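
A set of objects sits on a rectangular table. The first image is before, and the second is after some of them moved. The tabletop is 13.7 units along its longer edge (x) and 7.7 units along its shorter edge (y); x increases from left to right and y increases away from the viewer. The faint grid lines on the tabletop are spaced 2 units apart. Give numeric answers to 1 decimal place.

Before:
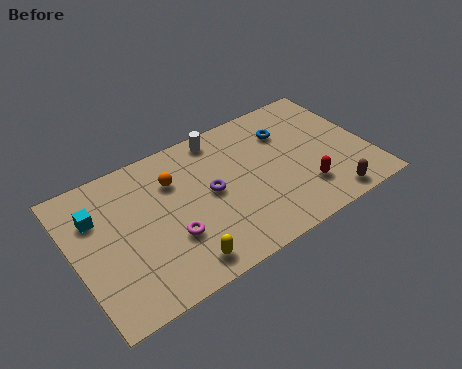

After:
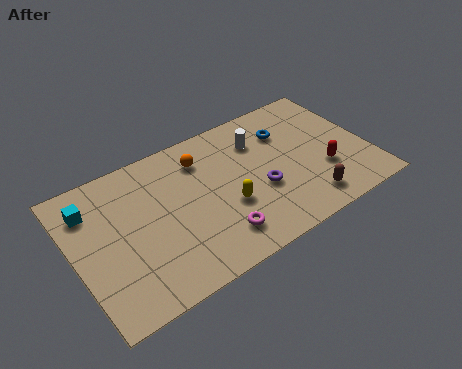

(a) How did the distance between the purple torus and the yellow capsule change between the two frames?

-1.9

They were about 3.5 units apart before and 1.6 after — 1.9 units closer together.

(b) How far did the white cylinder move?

2.0

The white cylinder moved from about (7.2, 6.8) to (8.9, 5.7), a distance of √(1.7² + 1.1²) ≈ 2.0.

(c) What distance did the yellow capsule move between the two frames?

3.1

The yellow capsule moved from about (4.4, 1.1) to (6.9, 2.9), a distance of √(2.5² + 1.8²) ≈ 3.1.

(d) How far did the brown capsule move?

1.1

The brown capsule was near (11.4, 0.9) before and (10.4, 1.3) after, so it travelled √(1.0² + 0.4²) ≈ 1.1 units.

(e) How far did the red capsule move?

1.3

From (10.4, 2.0) to (11.5, 2.6), the red capsule covered √(1.1² + 0.6²) ≈ 1.3 units.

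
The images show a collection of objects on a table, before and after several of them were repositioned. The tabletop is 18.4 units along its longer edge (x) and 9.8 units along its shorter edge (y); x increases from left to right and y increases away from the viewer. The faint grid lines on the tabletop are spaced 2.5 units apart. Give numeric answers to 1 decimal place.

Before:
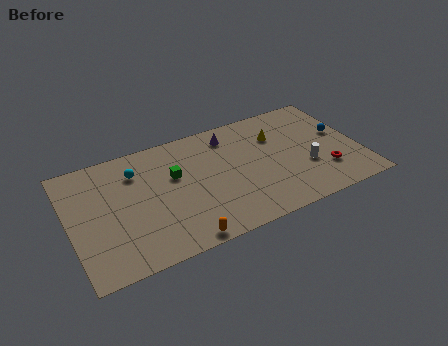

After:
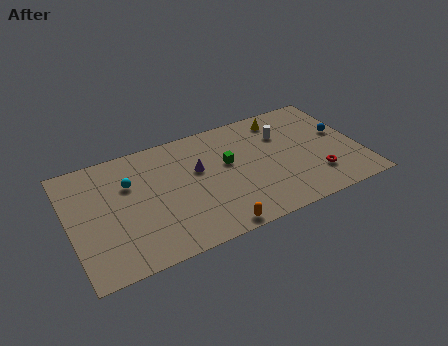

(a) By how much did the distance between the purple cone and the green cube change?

-2.4

The distance was about 4.3 in the first image and 1.9 in the second, so they moved 2.4 units closer together.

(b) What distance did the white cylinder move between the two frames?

3.6

The white cylinder was near (14.9, 3.5) before and (13.8, 6.9) after, so it travelled √(1.1² + 3.4²) ≈ 3.6 units.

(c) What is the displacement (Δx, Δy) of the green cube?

(3.4, -0.3)

From the two frames, the green cube sits at roughly (6.7, 6.1) before and (10.1, 5.8) after.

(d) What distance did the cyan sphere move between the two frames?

0.9

The cyan sphere was near (4.4, 7.4) before and (3.9, 6.6) after, so it travelled √(0.5² + 0.8²) ≈ 0.9 units.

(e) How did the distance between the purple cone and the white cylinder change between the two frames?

-0.7

Before: roughly 6.4 units apart; after: 5.7. That's 0.7 units closer together.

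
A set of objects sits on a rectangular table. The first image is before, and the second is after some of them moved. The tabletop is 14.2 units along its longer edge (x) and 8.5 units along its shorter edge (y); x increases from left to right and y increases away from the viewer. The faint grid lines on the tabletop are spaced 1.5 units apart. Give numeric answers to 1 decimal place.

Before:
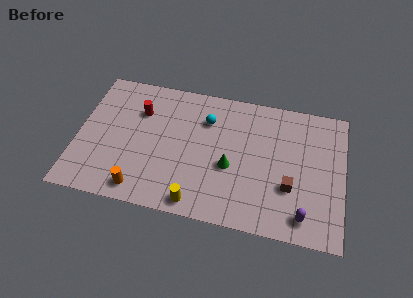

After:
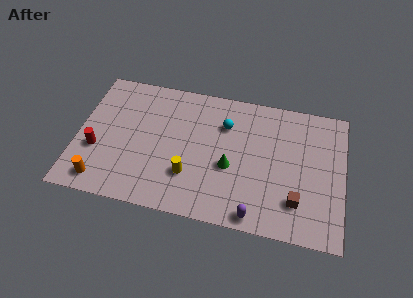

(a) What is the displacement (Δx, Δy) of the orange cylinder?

(-2.1, 0.1)

The orange cylinder was at about (3.6, 1.1) and moved to about (1.5, 1.2).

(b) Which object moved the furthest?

the red cylinder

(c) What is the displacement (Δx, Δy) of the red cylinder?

(-2.1, -2.9)

The red cylinder started near (3.2, 6.0) and ended near (1.1, 3.1).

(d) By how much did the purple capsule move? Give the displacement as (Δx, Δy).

(-2.5, -0.5)

The purple capsule started near (12.2, 1.3) and ended near (9.7, 0.8).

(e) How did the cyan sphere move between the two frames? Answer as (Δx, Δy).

(1.0, -0.1)

From the two frames, the cyan sphere sits at roughly (6.8, 6.2) before and (7.8, 6.1) after.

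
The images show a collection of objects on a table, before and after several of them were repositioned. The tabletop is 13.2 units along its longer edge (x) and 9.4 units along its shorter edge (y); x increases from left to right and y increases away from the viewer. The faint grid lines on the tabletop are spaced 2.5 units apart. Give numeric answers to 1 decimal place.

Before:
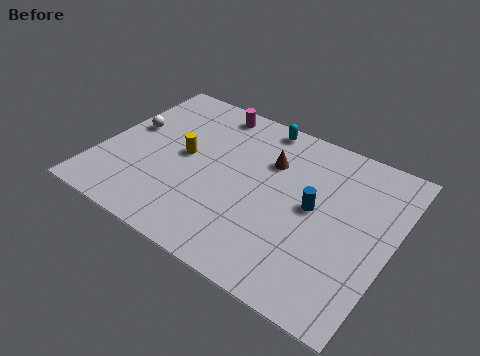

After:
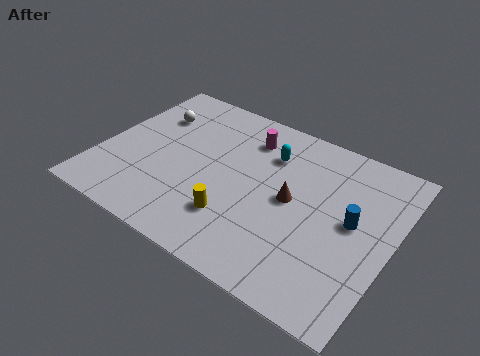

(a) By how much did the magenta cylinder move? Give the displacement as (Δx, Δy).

(1.9, -0.9)

The magenta cylinder started near (4.3, 8.3) and ended near (6.2, 7.4).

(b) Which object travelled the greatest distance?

the yellow cylinder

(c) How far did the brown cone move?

2.1

The brown cone moved from about (7.4, 6.5) to (8.7, 4.8), a distance of √(1.3² + 1.7²) ≈ 2.1.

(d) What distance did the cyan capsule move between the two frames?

1.7

The cyan capsule moved from about (6.6, 8.5) to (7.3, 6.9), a distance of √(0.7² + 1.6²) ≈ 1.7.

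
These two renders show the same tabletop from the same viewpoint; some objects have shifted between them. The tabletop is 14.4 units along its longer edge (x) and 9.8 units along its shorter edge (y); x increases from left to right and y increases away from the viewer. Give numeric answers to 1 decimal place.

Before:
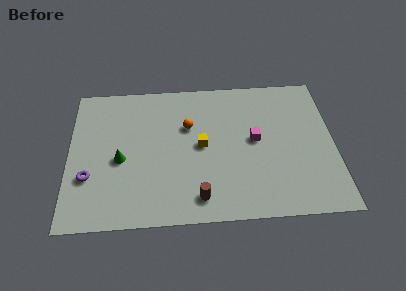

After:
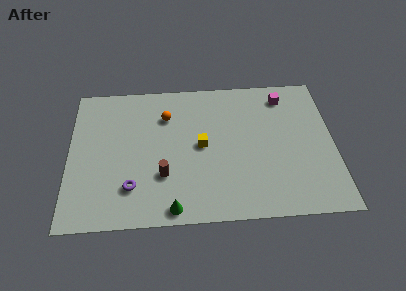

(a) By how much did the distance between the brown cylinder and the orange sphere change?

-0.8

The distance was about 4.9 in the first image and 4.1 in the second, so they moved 0.8 units closer together.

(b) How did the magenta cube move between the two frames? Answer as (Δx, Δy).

(1.7, 3.0)

The magenta cube was at about (10.1, 5.2) and moved to about (11.8, 8.2).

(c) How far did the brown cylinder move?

2.5

From (7.0, 1.5) to (5.1, 3.1), the brown cylinder covered √(1.9² + 1.6²) ≈ 2.5 units.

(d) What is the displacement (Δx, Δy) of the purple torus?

(2.3, -0.8)

The purple torus was at about (1.1, 3.2) and moved to about (3.4, 2.4).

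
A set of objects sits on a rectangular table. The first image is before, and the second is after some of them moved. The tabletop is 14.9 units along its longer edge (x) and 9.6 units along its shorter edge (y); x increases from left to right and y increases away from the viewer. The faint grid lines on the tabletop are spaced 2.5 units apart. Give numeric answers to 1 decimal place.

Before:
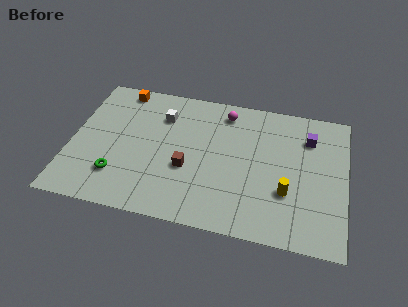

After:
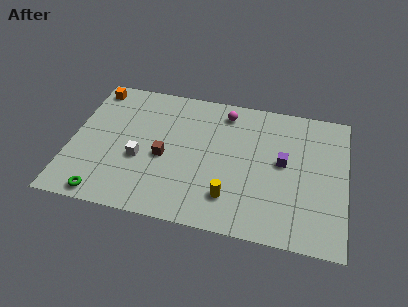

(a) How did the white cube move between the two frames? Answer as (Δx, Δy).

(-1.0, -3.3)

From the two frames, the white cube sits at roughly (4.8, 7.1) before and (3.8, 3.8) after.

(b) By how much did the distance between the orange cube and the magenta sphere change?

+1.5

Before: roughly 5.8 units apart; after: 7.3. That's 1.5 units further apart.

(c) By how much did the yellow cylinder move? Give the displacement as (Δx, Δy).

(-3.0, -1.0)

From the two frames, the yellow cylinder sits at roughly (11.8, 3.2) before and (8.8, 2.2) after.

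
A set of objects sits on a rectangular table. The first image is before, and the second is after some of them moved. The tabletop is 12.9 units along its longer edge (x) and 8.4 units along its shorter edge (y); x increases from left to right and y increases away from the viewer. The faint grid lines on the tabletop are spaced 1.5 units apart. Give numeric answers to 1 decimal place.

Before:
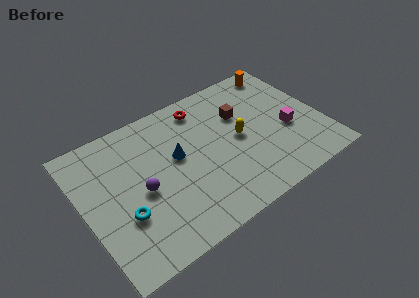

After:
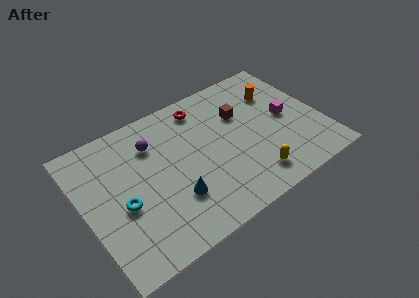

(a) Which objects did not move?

the brown cube and the red torus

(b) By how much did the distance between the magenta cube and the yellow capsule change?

+1.0

They were about 2.7 units apart before and 3.7 after — 1.0 units further apart.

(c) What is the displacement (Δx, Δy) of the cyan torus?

(0.0, 0.6)

The cyan torus was at about (1.9, 2.9) and moved to about (1.9, 3.5).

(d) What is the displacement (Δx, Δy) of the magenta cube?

(0.1, 0.8)

The magenta cube started near (11.0, 3.4) and ended near (11.1, 4.2).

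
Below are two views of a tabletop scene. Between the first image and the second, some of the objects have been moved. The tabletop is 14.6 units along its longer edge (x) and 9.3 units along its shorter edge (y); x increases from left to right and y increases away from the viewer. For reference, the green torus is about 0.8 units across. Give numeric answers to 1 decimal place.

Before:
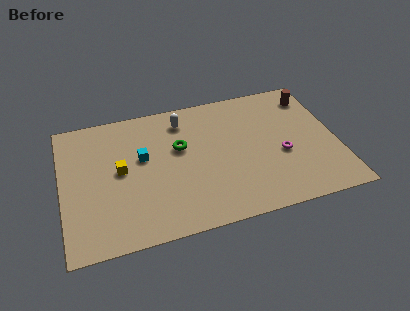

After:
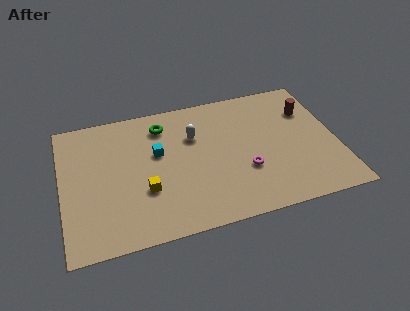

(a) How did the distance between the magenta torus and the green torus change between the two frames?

+0.3

Before: roughly 5.6 units apart; after: 5.9. That's 0.3 units further apart.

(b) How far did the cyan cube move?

0.8

The cyan cube moved from about (4.3, 5.5) to (5.1, 5.6), a distance of √(0.8² + 0.1²) ≈ 0.8.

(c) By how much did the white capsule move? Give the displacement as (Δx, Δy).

(0.5, -1.3)

From the two frames, the white capsule sits at roughly (6.6, 7.6) before and (7.1, 6.3) after.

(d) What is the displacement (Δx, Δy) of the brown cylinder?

(-0.3, -1.0)

From the two frames, the brown cylinder sits at roughly (13.6, 7.6) before and (13.3, 6.6) after.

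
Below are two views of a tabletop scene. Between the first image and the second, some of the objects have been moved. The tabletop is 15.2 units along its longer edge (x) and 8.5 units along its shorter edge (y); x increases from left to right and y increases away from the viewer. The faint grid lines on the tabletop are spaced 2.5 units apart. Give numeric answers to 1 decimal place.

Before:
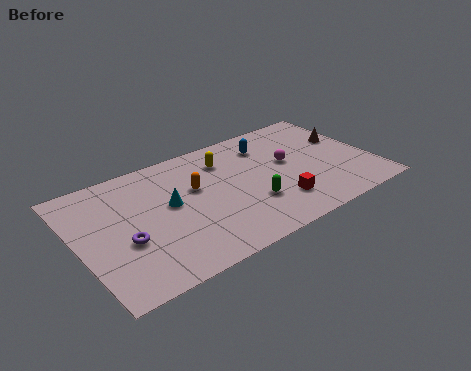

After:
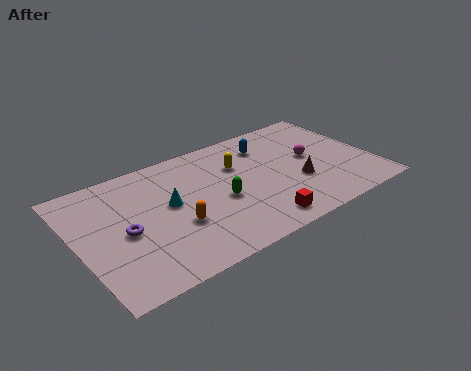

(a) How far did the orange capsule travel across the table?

2.5

From (6.1, 5.2) to (4.8, 3.1), the orange capsule covered √(1.3² + 2.1²) ≈ 2.5 units.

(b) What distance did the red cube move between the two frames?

1.5

From (9.9, 2.1) to (8.7, 1.2), the red cube covered √(1.2² + 0.9²) ≈ 1.5 units.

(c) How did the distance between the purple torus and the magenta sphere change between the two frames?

+1.0

Before: roughly 8.9 units apart; after: 9.9. That's 1.0 units further apart.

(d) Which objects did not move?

the cyan cone and the blue capsule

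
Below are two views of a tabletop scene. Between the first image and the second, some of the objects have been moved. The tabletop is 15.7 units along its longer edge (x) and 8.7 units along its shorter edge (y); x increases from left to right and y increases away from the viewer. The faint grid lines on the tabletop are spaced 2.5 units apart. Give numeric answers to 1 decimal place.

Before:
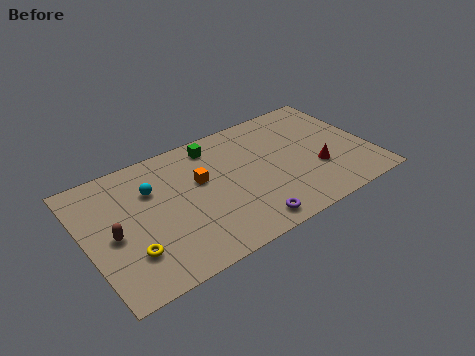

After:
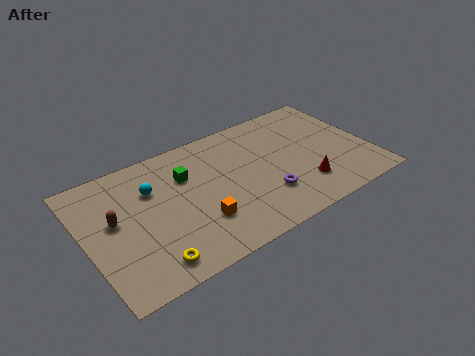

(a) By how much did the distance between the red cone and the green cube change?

+0.4

They were about 6.7 units apart before and 7.1 after — 0.4 units further apart.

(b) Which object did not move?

the cyan sphere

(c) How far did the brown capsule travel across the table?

0.9

From (1.4, 4.0) to (1.6, 4.9), the brown capsule covered √(0.2² + 0.9²) ≈ 0.9 units.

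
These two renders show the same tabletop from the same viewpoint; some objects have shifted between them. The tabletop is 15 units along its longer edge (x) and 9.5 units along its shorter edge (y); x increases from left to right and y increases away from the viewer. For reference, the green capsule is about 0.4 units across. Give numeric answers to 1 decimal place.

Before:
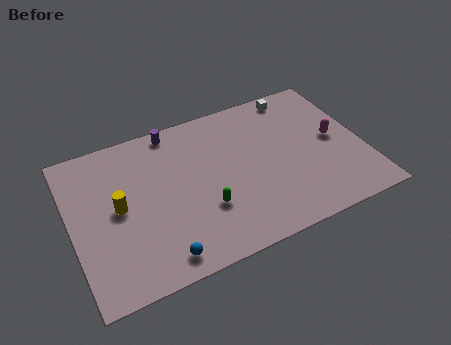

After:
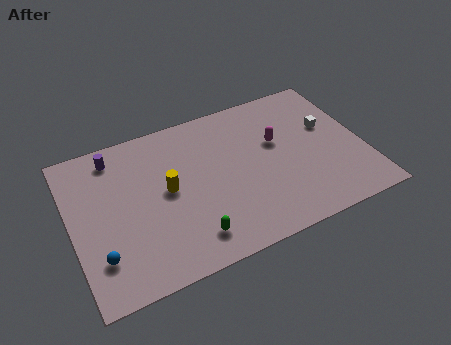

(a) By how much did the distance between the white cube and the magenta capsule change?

-1.2

The distance was about 3.9 in the first image and 2.7 in the second, so they moved 1.2 units closer together.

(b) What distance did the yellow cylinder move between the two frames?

2.5

From (2.4, 4.9) to (4.9, 5.0), the yellow cylinder covered √(2.5² + 0.1²) ≈ 2.5 units.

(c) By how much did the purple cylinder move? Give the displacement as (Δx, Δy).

(-3.1, -0.5)

The purple cylinder was at about (5.6, 8.6) and moved to about (2.5, 8.1).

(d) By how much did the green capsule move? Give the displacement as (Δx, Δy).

(-0.9, -1.4)

From the two frames, the green capsule sits at roughly (6.6, 3.1) before and (5.7, 1.7) after.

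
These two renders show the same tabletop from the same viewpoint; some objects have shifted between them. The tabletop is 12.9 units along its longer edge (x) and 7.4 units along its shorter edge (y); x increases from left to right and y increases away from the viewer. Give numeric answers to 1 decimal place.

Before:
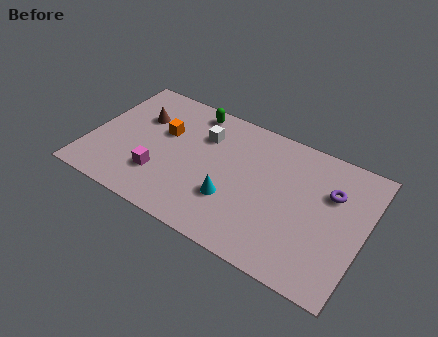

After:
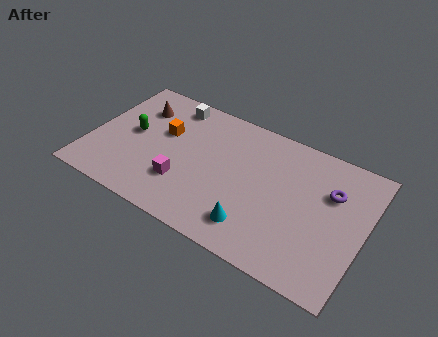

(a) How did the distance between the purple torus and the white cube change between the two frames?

+1.8

They were about 6.1 units apart before and 7.9 after — 1.8 units further apart.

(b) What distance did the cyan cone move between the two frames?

1.5

The cyan cone was near (6.9, 2.4) before and (8.1, 1.5) after, so it travelled √(1.2² + 0.9²) ≈ 1.5 units.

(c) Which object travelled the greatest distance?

the green capsule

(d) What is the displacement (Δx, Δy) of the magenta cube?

(1.1, 0.1)

The magenta cube was at about (3.5, 2.1) and moved to about (4.6, 2.2).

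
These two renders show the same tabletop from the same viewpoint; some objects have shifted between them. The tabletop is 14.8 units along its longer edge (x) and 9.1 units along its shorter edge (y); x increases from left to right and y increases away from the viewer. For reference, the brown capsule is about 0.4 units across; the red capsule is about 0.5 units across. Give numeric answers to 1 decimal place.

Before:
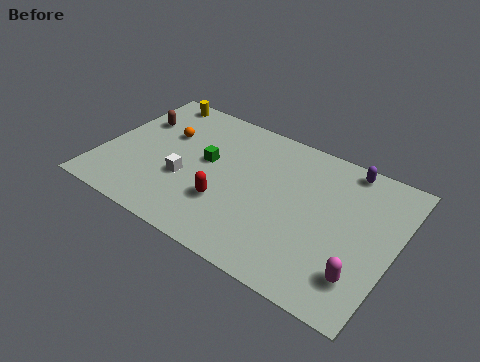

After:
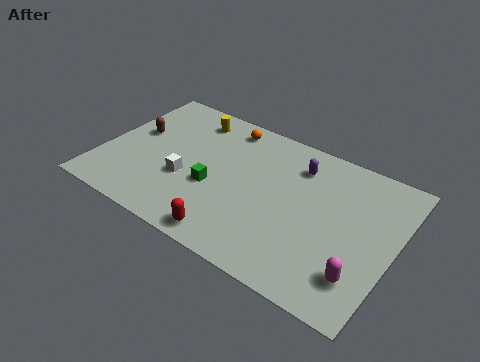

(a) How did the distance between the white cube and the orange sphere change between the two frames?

+1.8

They were about 2.9 units apart before and 4.7 after — 1.8 units further apart.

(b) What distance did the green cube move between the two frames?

1.6

From (5.2, 5.1) to (5.8, 3.6), the green cube covered √(0.6² + 1.5²) ≈ 1.6 units.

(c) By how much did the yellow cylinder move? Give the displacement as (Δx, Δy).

(2.1, -0.6)

The yellow cylinder was at about (1.8, 8.2) and moved to about (3.9, 7.6).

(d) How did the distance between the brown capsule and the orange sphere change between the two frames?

+3.4

The distance was about 1.6 in the first image and 5.0 in the second, so they moved 3.4 units further apart.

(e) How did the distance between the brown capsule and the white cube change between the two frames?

-0.6

Before: roughly 4.2 units apart; after: 3.6. That's 0.6 units closer together.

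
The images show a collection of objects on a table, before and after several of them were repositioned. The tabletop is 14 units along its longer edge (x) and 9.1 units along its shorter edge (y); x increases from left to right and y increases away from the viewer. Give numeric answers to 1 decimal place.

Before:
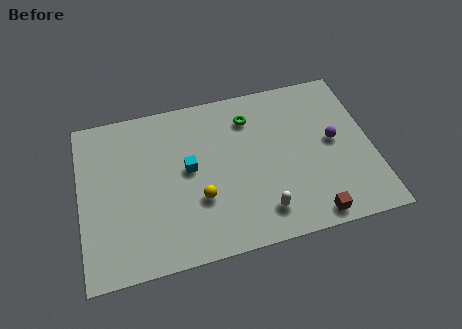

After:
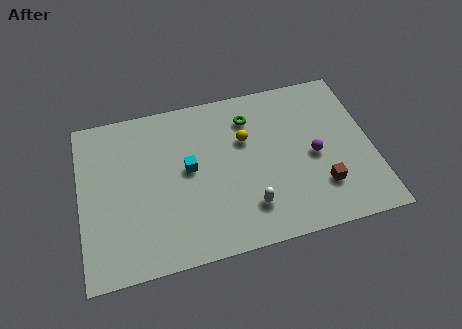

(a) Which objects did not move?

the green torus and the cyan cube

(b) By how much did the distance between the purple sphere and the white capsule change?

-0.9

Before: roughly 4.8 units apart; after: 3.9. That's 0.9 units closer together.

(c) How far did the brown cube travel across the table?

1.6

The brown cube was near (10.8, 0.9) before and (11.4, 2.4) after, so it travelled √(0.6² + 1.5²) ≈ 1.6 units.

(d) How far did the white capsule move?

0.7

The white capsule moved from about (8.5, 1.7) to (7.9, 2.1), a distance of √(0.6² + 0.4²) ≈ 0.7.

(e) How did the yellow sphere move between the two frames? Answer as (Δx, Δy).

(2.4, 2.8)

The yellow sphere started near (5.6, 3.1) and ended near (8.0, 5.9).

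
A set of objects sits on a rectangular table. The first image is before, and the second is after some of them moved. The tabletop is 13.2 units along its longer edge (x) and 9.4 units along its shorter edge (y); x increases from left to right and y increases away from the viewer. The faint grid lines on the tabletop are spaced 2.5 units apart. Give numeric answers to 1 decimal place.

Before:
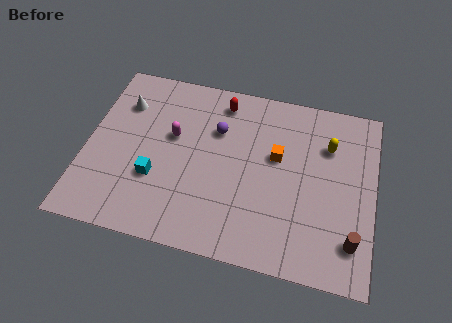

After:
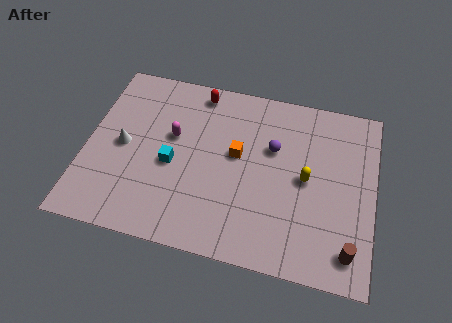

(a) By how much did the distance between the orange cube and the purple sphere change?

-1.2

Before: roughly 2.9 units apart; after: 1.7. That's 1.2 units closer together.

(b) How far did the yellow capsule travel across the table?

2.2

The yellow capsule moved from about (11.0, 6.7) to (10.1, 4.7), a distance of √(0.9² + 2.0²) ≈ 2.2.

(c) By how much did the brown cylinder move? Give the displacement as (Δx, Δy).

(-0.1, -0.5)

The brown cylinder was at about (12.3, 2.0) and moved to about (12.2, 1.5).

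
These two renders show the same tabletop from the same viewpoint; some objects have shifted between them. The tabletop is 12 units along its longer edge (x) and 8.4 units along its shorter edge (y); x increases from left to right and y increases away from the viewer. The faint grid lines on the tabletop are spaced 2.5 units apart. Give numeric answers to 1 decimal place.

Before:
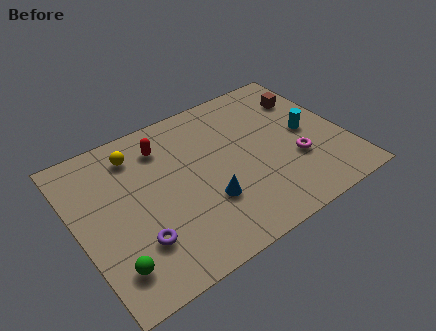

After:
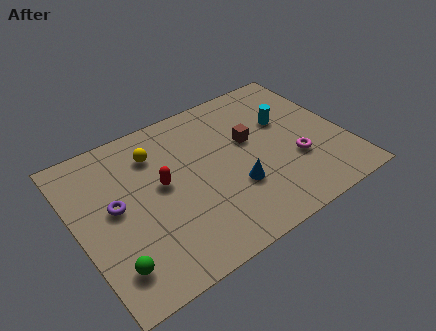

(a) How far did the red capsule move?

2.0

The red capsule moved from about (4.2, 6.6) to (3.8, 4.6), a distance of √(0.4² + 2.0²) ≈ 2.0.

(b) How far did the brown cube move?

3.1

The brown cube moved from about (10.8, 6.2) to (7.9, 5.0), a distance of √(2.9² + 1.2²) ≈ 3.1.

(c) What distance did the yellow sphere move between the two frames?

0.9

From (3.0, 6.8) to (3.8, 6.4), the yellow sphere covered √(0.8² + 0.4²) ≈ 0.9 units.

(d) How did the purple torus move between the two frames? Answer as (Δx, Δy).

(-0.6, 2.2)

From the two frames, the purple torus sits at roughly (2.3, 2.3) before and (1.7, 4.5) after.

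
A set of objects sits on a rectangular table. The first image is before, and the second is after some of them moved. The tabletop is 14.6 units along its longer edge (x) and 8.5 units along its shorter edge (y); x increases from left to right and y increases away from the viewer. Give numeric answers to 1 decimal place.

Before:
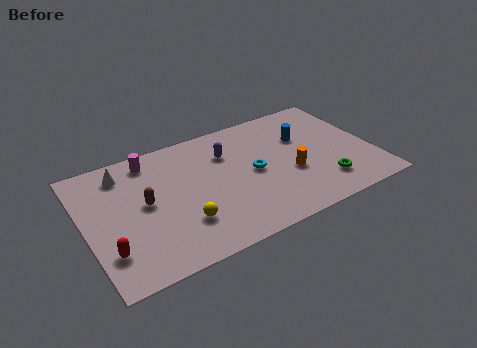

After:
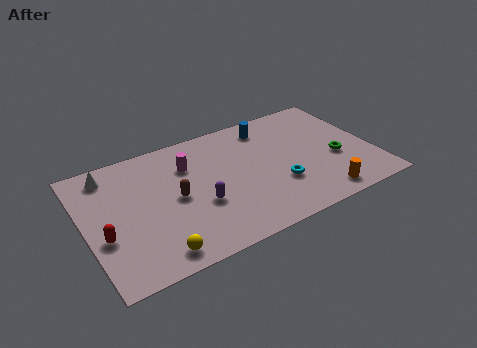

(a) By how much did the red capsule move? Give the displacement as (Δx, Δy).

(-0.1, 1.0)

From the two frames, the red capsule sits at roughly (0.9, 2.2) before and (0.8, 3.2) after.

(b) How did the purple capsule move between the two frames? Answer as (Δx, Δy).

(-1.8, -2.9)

The purple capsule was at about (7.4, 6.1) and moved to about (5.6, 3.2).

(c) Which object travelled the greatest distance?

the purple capsule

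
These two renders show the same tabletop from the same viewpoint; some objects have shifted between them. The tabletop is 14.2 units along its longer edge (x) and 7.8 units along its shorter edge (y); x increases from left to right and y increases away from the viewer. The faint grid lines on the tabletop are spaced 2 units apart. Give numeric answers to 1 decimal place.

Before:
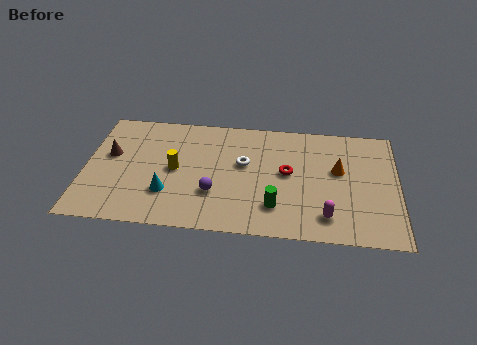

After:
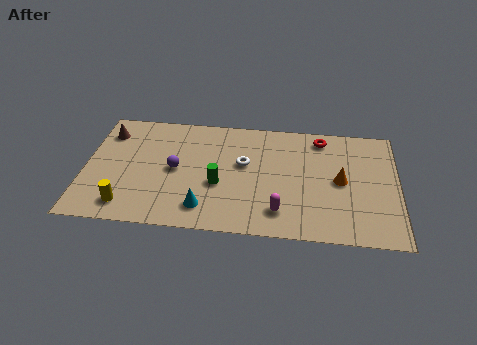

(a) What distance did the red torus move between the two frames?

2.9

The red torus moved from about (9.2, 4.2) to (10.7, 6.7), a distance of √(1.5² + 2.5²) ≈ 2.9.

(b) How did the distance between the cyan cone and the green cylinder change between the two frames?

-3.2

They were about 4.9 units apart before and 1.7 after — 3.2 units closer together.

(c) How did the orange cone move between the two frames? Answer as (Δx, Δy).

(0.1, -0.7)

From the two frames, the orange cone sits at roughly (11.5, 4.6) before and (11.6, 3.9) after.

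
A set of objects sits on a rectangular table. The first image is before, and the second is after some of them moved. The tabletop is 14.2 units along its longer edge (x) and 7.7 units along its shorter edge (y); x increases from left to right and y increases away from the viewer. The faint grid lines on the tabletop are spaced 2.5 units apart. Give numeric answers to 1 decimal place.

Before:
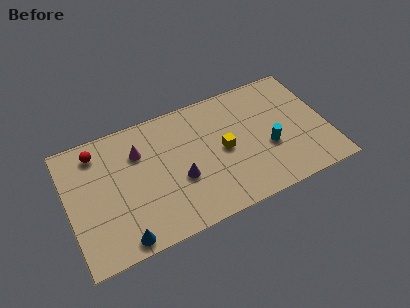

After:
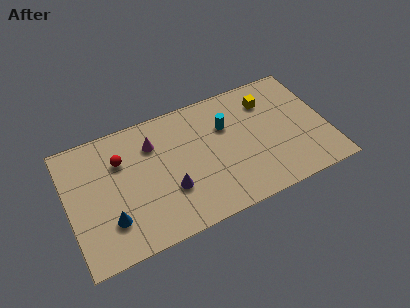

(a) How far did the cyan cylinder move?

3.0

The cyan cylinder was near (10.9, 3.0) before and (8.8, 5.2) after, so it travelled √(2.1² + 2.2²) ≈ 3.0 units.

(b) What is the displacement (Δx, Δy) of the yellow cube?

(2.7, 2.1)

The yellow cube started near (8.5, 3.8) and ended near (11.2, 5.9).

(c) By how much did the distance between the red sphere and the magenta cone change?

-0.6

Before: roughly 2.4 units apart; after: 1.8. That's 0.6 units closer together.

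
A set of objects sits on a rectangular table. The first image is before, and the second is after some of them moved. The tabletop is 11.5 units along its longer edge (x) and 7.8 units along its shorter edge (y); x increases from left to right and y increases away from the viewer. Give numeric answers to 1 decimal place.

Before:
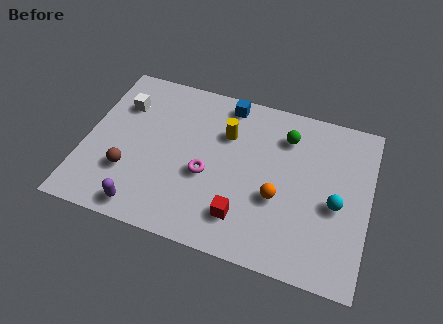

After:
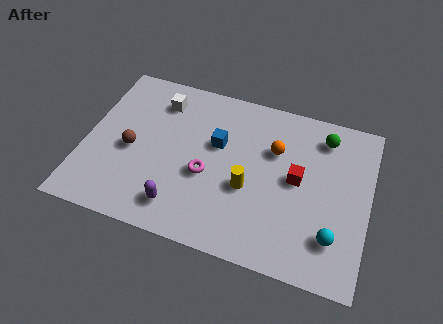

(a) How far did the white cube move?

1.6

The white cube was near (1.3, 5.6) before and (2.8, 6.2) after, so it travelled √(1.5² + 0.6²) ≈ 1.6 units.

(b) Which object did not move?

the magenta torus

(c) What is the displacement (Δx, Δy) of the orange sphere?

(-0.3, 2.2)

From the two frames, the orange sphere sits at roughly (7.9, 3.0) before and (7.6, 5.2) after.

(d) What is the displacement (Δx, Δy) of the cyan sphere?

(0.0, -1.5)

From the two frames, the cyan sphere sits at roughly (10.2, 3.4) before and (10.2, 1.9) after.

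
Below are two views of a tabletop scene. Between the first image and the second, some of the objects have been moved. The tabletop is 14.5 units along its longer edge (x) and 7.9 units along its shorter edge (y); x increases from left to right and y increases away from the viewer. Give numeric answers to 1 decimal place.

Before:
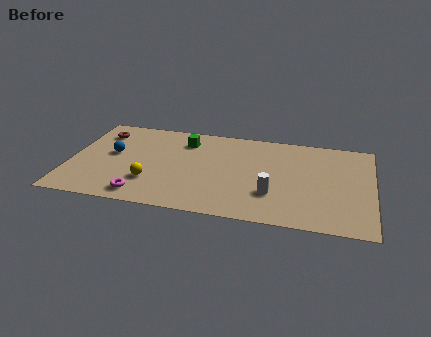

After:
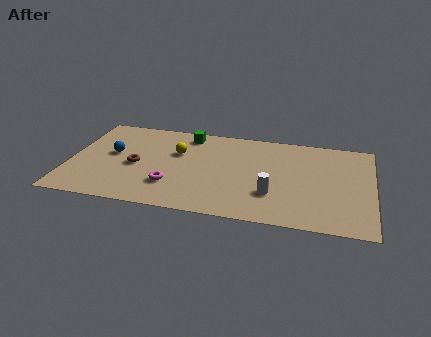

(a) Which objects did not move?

the blue sphere and the white cylinder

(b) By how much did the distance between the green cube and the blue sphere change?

+0.4

They were about 3.8 units apart before and 4.2 after — 0.4 units further apart.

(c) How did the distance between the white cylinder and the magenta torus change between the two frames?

-1.4

The distance was about 6.2 in the first image and 4.8 in the second, so they moved 1.4 units closer together.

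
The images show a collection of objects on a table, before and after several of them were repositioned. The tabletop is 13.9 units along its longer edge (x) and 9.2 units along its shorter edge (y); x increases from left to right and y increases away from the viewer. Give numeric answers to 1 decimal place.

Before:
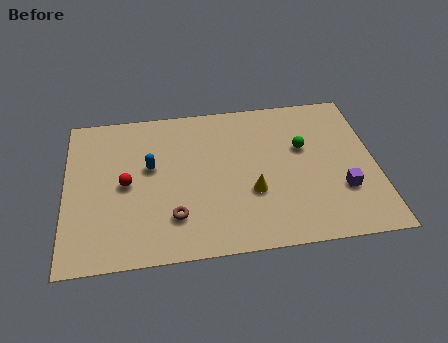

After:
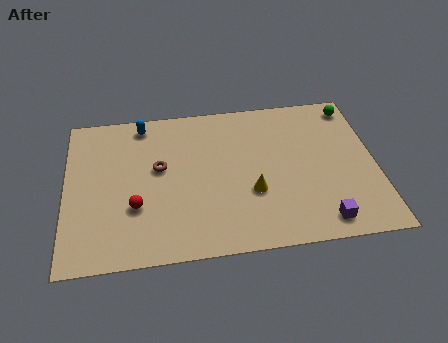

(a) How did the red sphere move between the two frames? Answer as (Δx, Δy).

(0.4, -1.4)

The red sphere was at about (2.7, 4.5) and moved to about (3.1, 3.1).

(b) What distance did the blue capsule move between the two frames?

2.7

From (3.8, 5.4) to (3.5, 8.1), the blue capsule covered √(0.3² + 2.7²) ≈ 2.7 units.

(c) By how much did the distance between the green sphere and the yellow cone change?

+3.3

They were about 3.4 units apart before and 6.7 after — 3.3 units further apart.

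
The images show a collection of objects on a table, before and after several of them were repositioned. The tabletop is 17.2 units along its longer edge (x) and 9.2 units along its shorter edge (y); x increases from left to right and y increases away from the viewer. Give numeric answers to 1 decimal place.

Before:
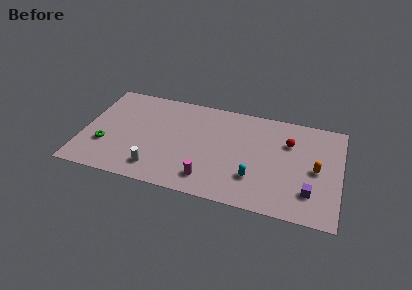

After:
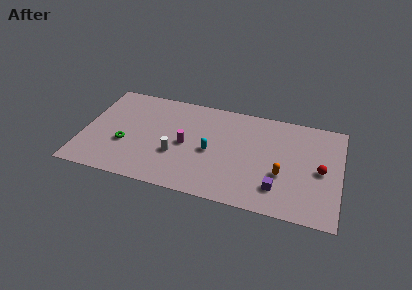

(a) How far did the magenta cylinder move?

3.2

The magenta cylinder moved from about (8.6, 1.7) to (6.9, 4.4), a distance of √(1.7² + 2.7²) ≈ 3.2.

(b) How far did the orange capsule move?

2.4

The orange capsule was near (15.6, 4.4) before and (13.4, 3.4) after, so it travelled √(2.2² + 1.0²) ≈ 2.4 units.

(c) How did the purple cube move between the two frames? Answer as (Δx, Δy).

(-2.1, -0.2)

From the two frames, the purple cube sits at roughly (15.3, 2.3) before and (13.2, 2.1) after.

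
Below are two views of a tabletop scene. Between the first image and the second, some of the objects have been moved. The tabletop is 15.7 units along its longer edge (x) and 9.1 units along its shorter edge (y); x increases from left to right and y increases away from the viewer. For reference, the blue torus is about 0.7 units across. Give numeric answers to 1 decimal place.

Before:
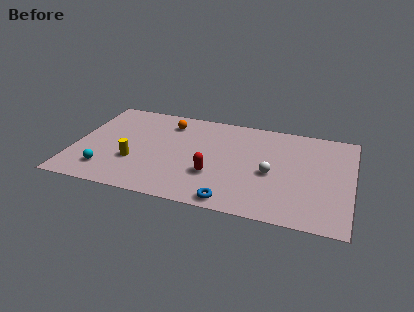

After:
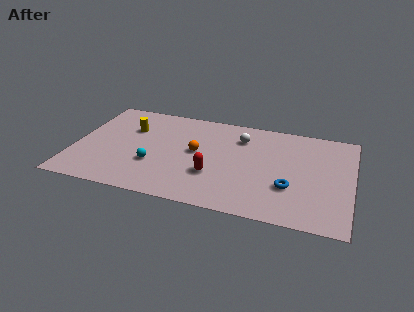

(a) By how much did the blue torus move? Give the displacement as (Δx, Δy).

(3.1, 2.1)

From the two frames, the blue torus sits at roughly (9.2, 0.9) before and (12.3, 3.0) after.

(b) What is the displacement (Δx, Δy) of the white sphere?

(-1.9, 2.9)

The white sphere started near (11.2, 4.0) and ended near (9.3, 6.9).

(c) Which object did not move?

the red capsule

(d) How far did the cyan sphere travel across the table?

2.9

The cyan sphere was near (2.0, 1.9) before and (4.6, 3.1) after, so it travelled √(2.6² + 1.2²) ≈ 2.9 units.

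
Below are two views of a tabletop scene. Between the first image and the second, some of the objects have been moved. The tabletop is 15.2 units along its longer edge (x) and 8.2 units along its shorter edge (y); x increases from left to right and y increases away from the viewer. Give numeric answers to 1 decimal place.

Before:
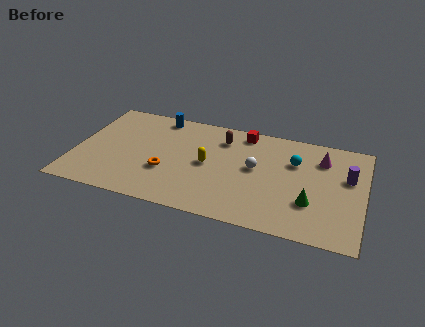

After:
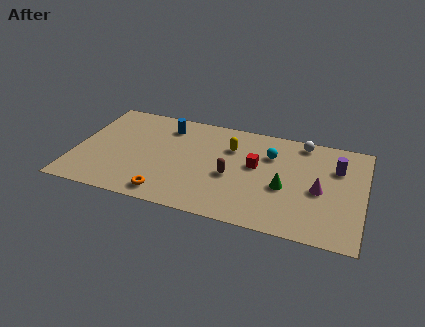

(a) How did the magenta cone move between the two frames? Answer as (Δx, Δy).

(0.0, -2.5)

From the two frames, the magenta cone sits at roughly (12.9, 6.2) before and (12.9, 3.7) after.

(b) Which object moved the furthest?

the white sphere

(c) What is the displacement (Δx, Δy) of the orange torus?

(0.2, -1.8)

The orange torus was at about (4.9, 2.9) and moved to about (5.1, 1.1).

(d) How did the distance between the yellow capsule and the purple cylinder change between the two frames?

-1.8

They were about 7.4 units apart before and 5.6 after — 1.8 units closer together.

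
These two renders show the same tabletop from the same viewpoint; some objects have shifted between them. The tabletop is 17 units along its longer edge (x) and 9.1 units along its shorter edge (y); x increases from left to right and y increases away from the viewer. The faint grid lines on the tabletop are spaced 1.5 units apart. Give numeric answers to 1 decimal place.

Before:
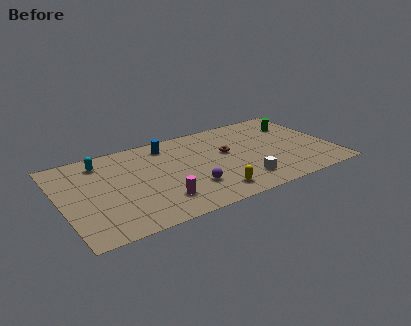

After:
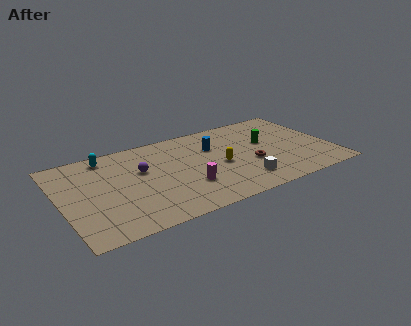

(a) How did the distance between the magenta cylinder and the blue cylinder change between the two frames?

-1.6

They were about 5.6 units apart before and 4.0 after — 1.6 units closer together.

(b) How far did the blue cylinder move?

3.1

From (7.0, 7.6) to (9.8, 6.2), the blue cylinder covered √(2.8² + 1.4²) ≈ 3.1 units.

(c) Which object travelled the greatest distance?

the purple sphere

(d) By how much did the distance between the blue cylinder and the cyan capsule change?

+2.6

The distance was about 4.2 in the first image and 6.8 in the second, so they moved 2.6 units further apart.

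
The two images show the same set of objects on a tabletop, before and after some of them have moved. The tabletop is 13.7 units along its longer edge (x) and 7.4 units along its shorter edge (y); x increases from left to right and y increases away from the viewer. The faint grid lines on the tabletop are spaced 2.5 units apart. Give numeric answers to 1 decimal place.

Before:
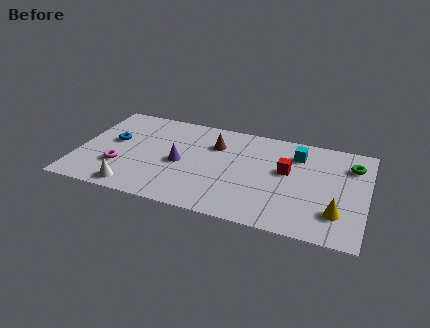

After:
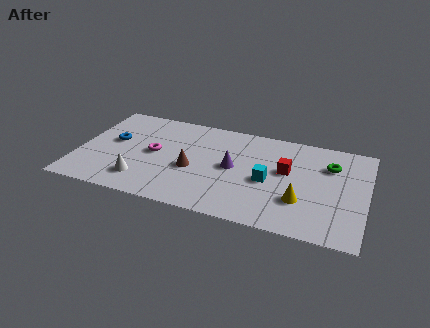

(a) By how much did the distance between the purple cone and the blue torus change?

+2.4

Before: roughly 3.4 units apart; after: 5.8. That's 2.4 units further apart.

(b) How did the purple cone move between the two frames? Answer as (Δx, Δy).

(2.5, 0.4)

The purple cone started near (4.9, 3.4) and ended near (7.4, 3.8).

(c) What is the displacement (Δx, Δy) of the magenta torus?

(1.5, 1.5)

From the two frames, the magenta torus sits at roughly (2.1, 2.3) before and (3.6, 3.8) after.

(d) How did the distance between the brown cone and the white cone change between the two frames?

-2.9

They were about 5.6 units apart before and 2.7 after — 2.9 units closer together.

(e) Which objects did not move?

the blue torus and the red cube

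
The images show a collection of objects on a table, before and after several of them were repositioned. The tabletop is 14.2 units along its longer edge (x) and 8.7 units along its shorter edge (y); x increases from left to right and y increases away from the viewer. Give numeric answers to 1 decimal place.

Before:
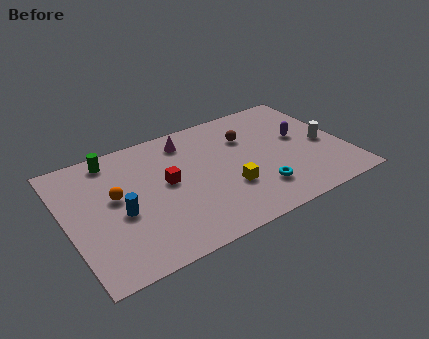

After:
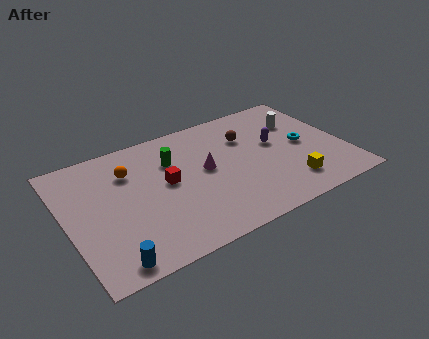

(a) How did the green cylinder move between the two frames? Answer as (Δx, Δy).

(2.9, -1.5)

The green cylinder started near (2.7, 7.6) and ended near (5.6, 6.1).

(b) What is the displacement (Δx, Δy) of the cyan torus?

(2.8, 2.2)

The cyan torus started near (9.4, 2.1) and ended near (12.2, 4.3).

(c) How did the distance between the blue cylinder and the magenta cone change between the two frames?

+1.4

The distance was about 5.2 in the first image and 6.6 in the second, so they moved 1.4 units further apart.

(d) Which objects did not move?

the red cube and the brown sphere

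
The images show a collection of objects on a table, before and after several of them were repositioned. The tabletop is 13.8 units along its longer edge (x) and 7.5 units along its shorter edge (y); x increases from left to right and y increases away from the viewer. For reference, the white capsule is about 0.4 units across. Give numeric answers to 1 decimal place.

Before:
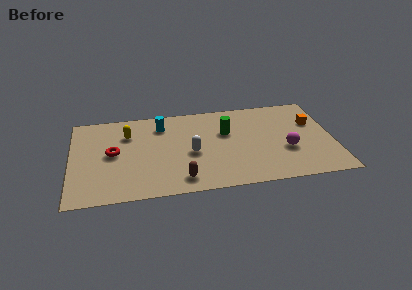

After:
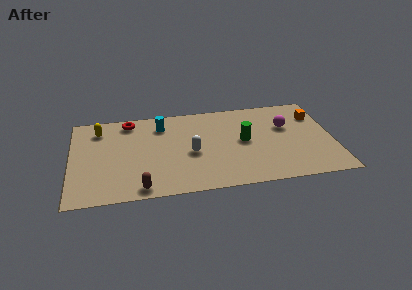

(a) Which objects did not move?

the white capsule and the cyan cylinder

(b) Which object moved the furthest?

the red torus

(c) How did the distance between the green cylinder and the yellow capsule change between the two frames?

+2.7

They were about 5.2 units apart before and 7.9 after — 2.7 units further apart.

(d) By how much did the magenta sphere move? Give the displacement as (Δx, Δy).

(0.1, 2.0)

From the two frames, the magenta sphere sits at roughly (11.3, 2.8) before and (11.4, 4.8) after.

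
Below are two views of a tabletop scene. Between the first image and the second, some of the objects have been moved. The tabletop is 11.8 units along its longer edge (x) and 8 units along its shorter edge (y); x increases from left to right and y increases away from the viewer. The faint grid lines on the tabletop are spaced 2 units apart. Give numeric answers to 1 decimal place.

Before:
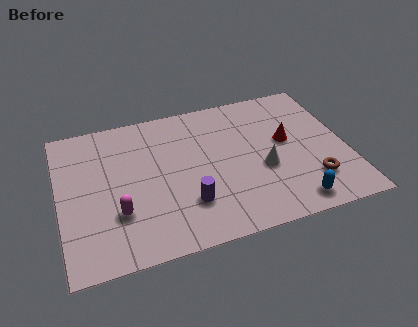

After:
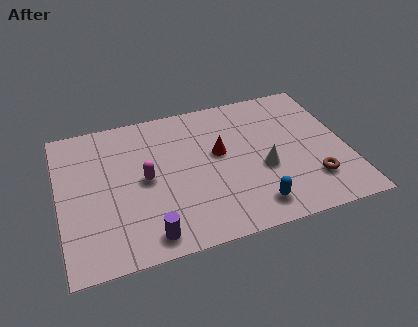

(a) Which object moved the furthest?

the red cone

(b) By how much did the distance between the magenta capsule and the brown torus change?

-0.9

They were about 7.9 units apart before and 7.0 after — 0.9 units closer together.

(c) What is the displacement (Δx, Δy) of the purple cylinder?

(-1.7, -1.2)

The purple cylinder was at about (5.1, 2.2) and moved to about (3.4, 1.0).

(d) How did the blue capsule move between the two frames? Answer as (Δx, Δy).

(-1.6, 0.3)

The blue capsule was at about (9.3, 1.0) and moved to about (7.7, 1.3).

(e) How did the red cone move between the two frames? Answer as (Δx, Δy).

(-2.8, 0.1)

The red cone started near (9.4, 4.5) and ended near (6.6, 4.6).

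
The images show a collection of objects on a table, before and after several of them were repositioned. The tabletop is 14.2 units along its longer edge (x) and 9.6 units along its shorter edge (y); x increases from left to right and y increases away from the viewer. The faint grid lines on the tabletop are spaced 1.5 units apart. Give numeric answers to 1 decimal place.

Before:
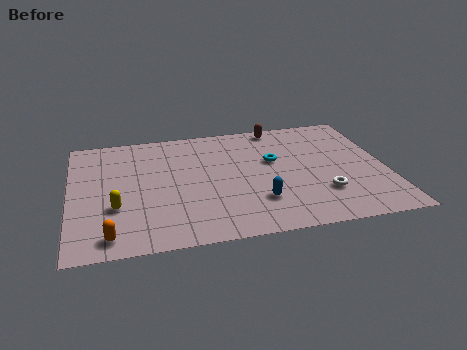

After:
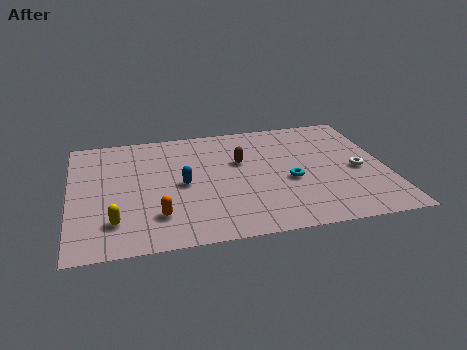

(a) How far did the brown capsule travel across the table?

3.3

The brown capsule was near (9.6, 8.7) before and (7.7, 6.0) after, so it travelled √(1.9² + 2.7²) ≈ 3.3 units.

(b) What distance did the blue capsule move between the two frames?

3.9

From (8.3, 2.6) to (5.0, 4.6), the blue capsule covered √(3.3² + 2.0²) ≈ 3.9 units.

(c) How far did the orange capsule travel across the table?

2.4

From (1.7, 1.2) to (3.8, 2.3), the orange capsule covered √(2.1² + 1.1²) ≈ 2.4 units.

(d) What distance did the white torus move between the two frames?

2.3

The white torus moved from about (11.2, 2.7) to (12.9, 4.3), a distance of √(1.7² + 1.6²) ≈ 2.3.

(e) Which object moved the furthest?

the blue capsule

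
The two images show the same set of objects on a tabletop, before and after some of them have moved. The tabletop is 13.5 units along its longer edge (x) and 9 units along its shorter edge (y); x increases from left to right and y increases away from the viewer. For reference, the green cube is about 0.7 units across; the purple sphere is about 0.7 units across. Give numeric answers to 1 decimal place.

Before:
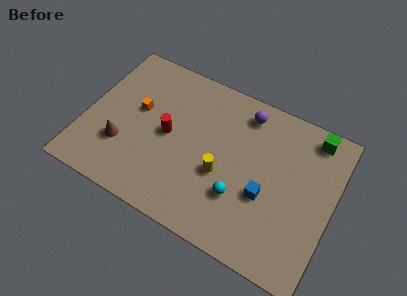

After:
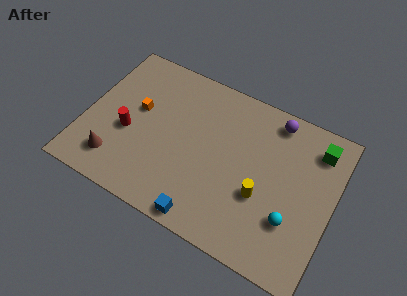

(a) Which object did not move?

the orange cube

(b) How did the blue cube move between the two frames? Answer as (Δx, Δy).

(-2.9, -2.7)

The blue cube was at about (10.0, 3.5) and moved to about (7.1, 0.8).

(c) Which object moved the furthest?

the blue cube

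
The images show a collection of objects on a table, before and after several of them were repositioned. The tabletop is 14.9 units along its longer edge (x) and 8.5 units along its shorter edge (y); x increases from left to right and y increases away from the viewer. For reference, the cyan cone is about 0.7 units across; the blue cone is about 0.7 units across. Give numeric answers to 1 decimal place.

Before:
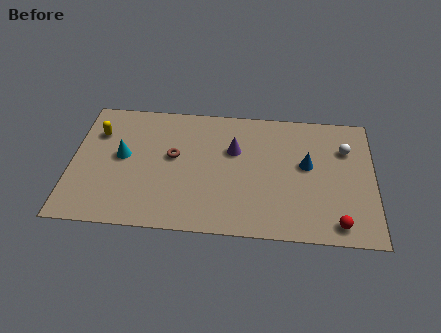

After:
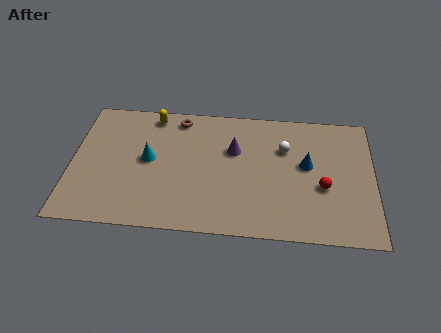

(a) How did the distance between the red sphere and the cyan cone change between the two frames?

-2.5

The distance was about 11.2 in the first image and 8.7 in the second, so they moved 2.5 units closer together.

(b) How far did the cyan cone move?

1.3

The cyan cone moved from about (2.5, 4.6) to (3.8, 4.5), a distance of √(1.3² + 0.1²) ≈ 1.3.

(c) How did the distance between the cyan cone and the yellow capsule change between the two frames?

+1.0

The distance was about 2.0 in the first image and 3.0 in the second, so they moved 1.0 units further apart.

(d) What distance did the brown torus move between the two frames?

2.6

The brown torus was near (5.0, 4.8) before and (5.2, 7.4) after, so it travelled √(0.2² + 2.6²) ≈ 2.6 units.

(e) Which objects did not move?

the blue cone and the purple cone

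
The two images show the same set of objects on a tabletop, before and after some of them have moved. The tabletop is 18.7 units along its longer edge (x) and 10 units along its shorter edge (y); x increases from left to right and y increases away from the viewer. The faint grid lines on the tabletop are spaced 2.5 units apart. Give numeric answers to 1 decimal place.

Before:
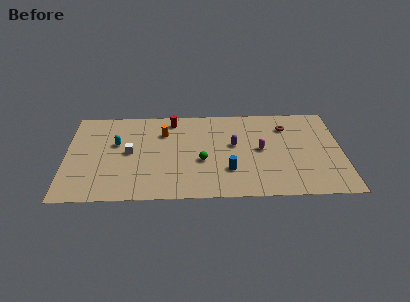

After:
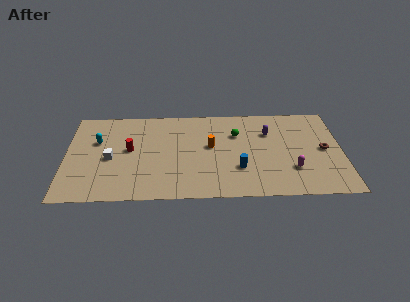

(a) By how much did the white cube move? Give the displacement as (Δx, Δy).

(-1.3, -0.6)

From the two frames, the white cube sits at roughly (4.3, 5.1) before and (3.0, 4.5) after.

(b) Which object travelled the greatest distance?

the red cylinder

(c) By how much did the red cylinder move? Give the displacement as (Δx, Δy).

(-2.9, -3.2)

The red cylinder started near (7.2, 8.6) and ended near (4.3, 5.4).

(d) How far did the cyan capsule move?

1.3

From (3.4, 6.1) to (2.1, 6.4), the cyan capsule covered √(1.3² + 0.3²) ≈ 1.3 units.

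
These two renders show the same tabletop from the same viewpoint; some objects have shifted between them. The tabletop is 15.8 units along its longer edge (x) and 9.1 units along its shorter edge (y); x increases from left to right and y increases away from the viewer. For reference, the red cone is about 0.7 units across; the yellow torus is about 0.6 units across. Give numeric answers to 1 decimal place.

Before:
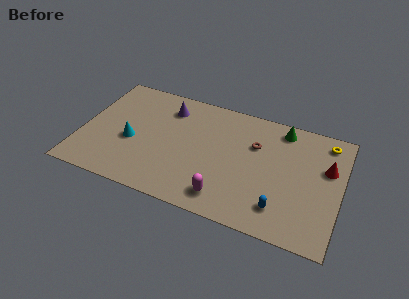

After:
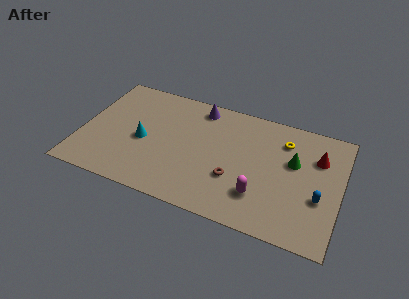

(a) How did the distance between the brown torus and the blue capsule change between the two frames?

+0.5

Before: roughly 4.6 units apart; after: 5.1. That's 0.5 units further apart.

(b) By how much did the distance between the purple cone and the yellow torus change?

-4.3

Before: roughly 9.7 units apart; after: 5.4. That's 4.3 units closer together.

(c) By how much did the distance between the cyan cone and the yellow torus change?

-3.4

The distance was about 12.3 in the first image and 8.9 in the second, so they moved 3.4 units closer together.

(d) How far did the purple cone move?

2.0

The purple cone was near (5.0, 7.2) before and (6.9, 7.9) after, so it travelled √(1.9² + 0.7²) ≈ 2.0 units.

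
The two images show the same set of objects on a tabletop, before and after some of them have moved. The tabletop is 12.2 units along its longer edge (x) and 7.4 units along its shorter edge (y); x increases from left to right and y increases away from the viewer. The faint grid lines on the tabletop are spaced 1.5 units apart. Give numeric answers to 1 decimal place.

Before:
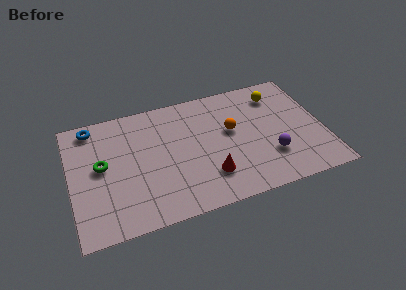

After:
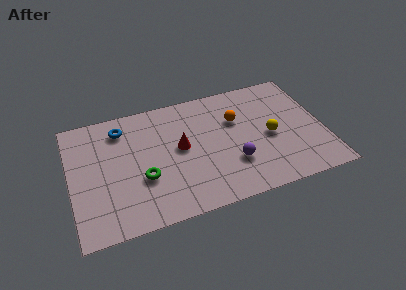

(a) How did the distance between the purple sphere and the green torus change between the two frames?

-3.9

They were about 8.2 units apart before and 4.3 after — 3.9 units closer together.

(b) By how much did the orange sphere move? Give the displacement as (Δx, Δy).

(0.3, 0.6)

The orange sphere started near (7.8, 4.3) and ended near (8.1, 4.9).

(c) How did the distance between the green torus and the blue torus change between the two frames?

+0.9

The distance was about 2.5 in the first image and 3.4 in the second, so they moved 0.9 units further apart.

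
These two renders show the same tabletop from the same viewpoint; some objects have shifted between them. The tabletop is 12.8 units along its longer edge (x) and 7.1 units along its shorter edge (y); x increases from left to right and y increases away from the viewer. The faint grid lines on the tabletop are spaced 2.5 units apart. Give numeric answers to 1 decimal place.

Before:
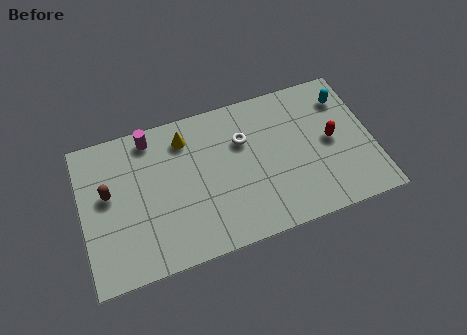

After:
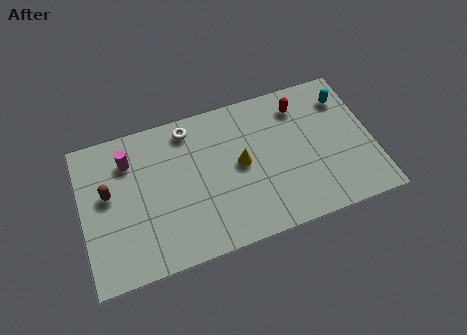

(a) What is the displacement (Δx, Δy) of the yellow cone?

(2.3, -2.0)

The yellow cone was at about (4.7, 5.7) and moved to about (7.0, 3.7).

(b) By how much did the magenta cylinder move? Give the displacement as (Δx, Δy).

(-1.0, -0.8)

The magenta cylinder was at about (3.2, 6.2) and moved to about (2.2, 5.4).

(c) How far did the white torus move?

2.6

From (7.2, 4.8) to (4.9, 6.1), the white torus covered √(2.3² + 1.3²) ≈ 2.6 units.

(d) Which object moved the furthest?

the yellow cone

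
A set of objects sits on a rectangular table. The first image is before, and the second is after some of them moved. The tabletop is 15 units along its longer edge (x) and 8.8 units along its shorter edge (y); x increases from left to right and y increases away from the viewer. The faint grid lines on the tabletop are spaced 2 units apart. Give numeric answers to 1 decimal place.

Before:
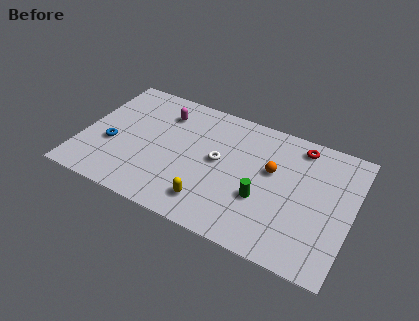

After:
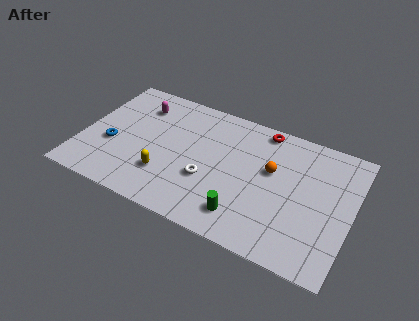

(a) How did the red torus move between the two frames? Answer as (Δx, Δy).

(-2.1, 0.3)

From the two frames, the red torus sits at roughly (11.8, 7.6) before and (9.7, 7.9) after.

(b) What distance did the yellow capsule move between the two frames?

2.7

The yellow capsule moved from about (7.5, 1.7) to (4.9, 2.5), a distance of √(2.6² + 0.8²) ≈ 2.7.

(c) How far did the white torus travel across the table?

1.6

The white torus was near (7.6, 4.7) before and (7.2, 3.2) after, so it travelled √(0.4² + 1.5²) ≈ 1.6 units.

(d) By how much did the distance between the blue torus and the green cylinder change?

-0.6

Before: roughly 8.5 units apart; after: 7.9. That's 0.6 units closer together.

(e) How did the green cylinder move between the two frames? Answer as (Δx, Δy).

(-0.8, -1.5)

The green cylinder was at about (10.2, 3.2) and moved to about (9.4, 1.7).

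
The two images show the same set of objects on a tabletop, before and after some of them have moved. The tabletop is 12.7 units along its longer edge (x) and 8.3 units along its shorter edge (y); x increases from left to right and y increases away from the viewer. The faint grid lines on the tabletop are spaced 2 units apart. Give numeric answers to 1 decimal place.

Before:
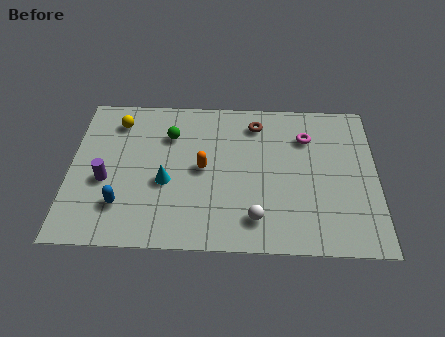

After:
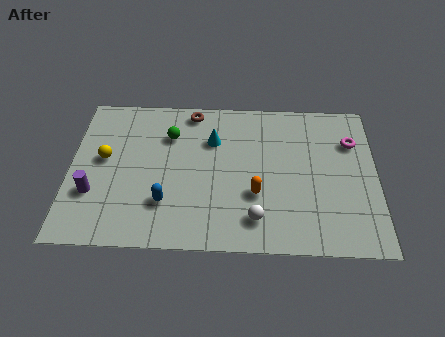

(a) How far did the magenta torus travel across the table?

1.9

The magenta torus was near (9.8, 6.1) before and (11.7, 5.9) after, so it travelled √(1.9² + 0.2²) ≈ 1.9 units.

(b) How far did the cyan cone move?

3.1

The cyan cone was near (4.0, 3.4) before and (5.9, 5.8) after, so it travelled √(1.9² + 2.4²) ≈ 3.1 units.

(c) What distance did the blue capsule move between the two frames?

1.8

From (2.2, 2.1) to (4.0, 2.3), the blue capsule covered √(1.8² + 0.2²) ≈ 1.8 units.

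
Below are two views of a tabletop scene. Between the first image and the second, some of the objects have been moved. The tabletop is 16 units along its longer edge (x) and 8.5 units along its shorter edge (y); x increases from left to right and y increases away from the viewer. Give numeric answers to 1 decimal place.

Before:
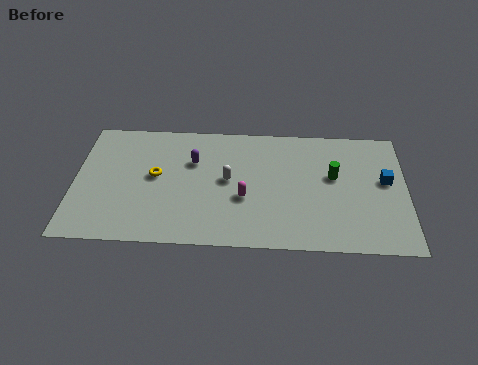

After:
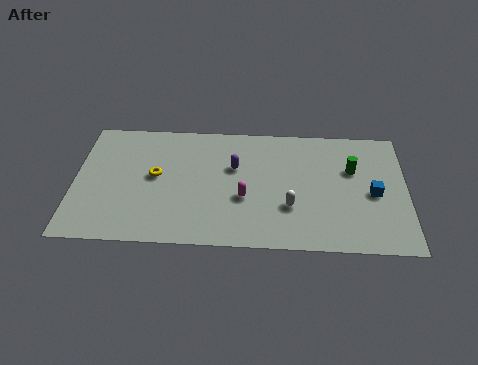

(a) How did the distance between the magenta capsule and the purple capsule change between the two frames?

-1.3

Before: roughly 3.5 units apart; after: 2.2. That's 1.3 units closer together.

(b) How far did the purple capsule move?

2.0

From (5.7, 5.7) to (7.7, 5.4), the purple capsule covered √(2.0² + 0.3²) ≈ 2.0 units.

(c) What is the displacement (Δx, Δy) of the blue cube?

(-0.6, -0.9)

The blue cube was at about (15.0, 4.8) and moved to about (14.4, 3.9).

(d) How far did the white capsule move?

3.4

The white capsule moved from about (7.4, 4.5) to (10.4, 2.8), a distance of √(3.0² + 1.7²) ≈ 3.4.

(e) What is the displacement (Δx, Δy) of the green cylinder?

(0.9, 0.5)

From the two frames, the green cylinder sits at roughly (12.5, 5.0) before and (13.4, 5.5) after.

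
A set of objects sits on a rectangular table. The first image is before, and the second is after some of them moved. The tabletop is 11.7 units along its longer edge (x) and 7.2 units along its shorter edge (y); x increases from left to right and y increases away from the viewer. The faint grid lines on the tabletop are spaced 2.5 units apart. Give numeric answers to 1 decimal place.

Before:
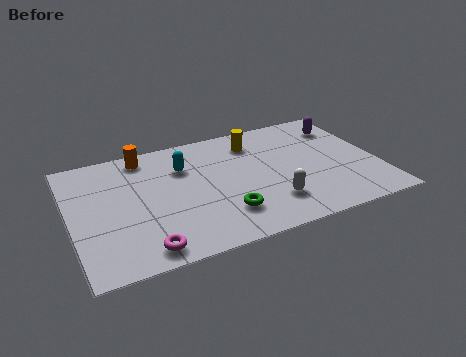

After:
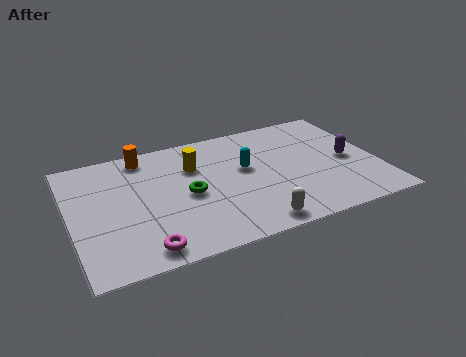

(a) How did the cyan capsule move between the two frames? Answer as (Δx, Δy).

(2.3, -0.9)

The cyan capsule was at about (4.4, 5.1) and moved to about (6.7, 4.2).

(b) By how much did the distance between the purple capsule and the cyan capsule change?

-2.3

They were about 6.3 units apart before and 4.0 after — 2.3 units closer together.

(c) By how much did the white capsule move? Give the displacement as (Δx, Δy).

(-0.8, -1.0)

From the two frames, the white capsule sits at roughly (7.4, 1.8) before and (6.6, 0.8) after.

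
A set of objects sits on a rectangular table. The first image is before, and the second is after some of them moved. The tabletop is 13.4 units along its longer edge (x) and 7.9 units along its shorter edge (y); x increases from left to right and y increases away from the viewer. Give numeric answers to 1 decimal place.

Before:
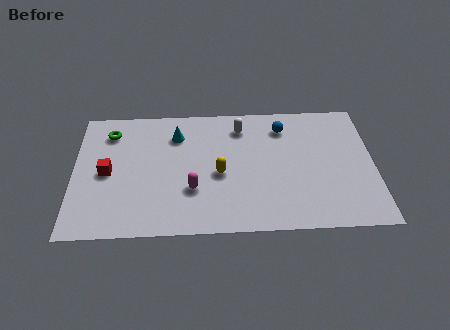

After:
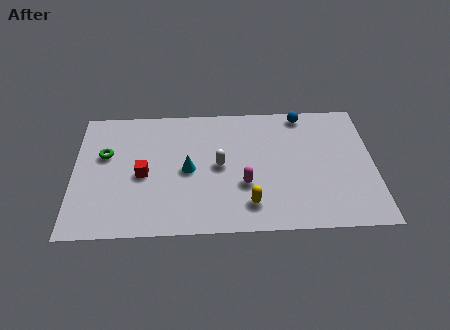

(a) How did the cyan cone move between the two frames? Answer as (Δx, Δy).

(0.5, -2.2)

The cyan cone started near (4.6, 6.0) and ended near (5.1, 3.8).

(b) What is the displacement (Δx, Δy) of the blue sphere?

(0.9, 0.8)

The blue sphere was at about (9.4, 6.3) and moved to about (10.3, 7.1).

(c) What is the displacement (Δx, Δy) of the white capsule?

(-1.0, -2.4)

From the two frames, the white capsule sits at roughly (7.5, 6.4) before and (6.5, 4.0) after.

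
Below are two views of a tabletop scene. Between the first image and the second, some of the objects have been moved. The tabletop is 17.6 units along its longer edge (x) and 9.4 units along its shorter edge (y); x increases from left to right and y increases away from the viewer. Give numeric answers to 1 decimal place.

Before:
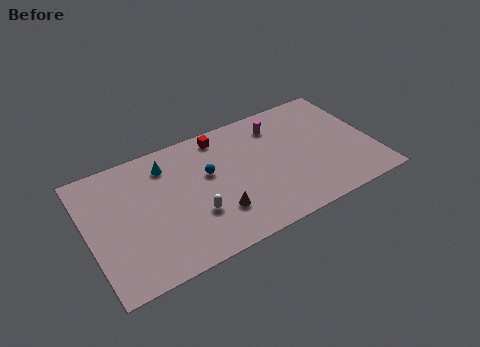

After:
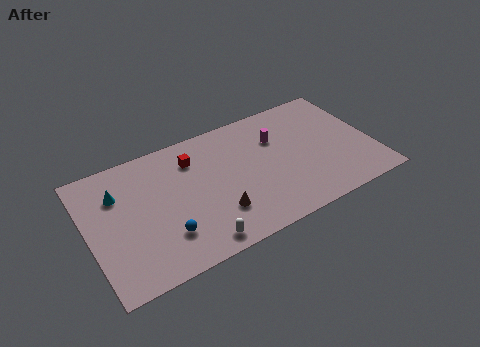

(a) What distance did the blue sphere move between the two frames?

4.5

The blue sphere was near (7.5, 5.7) before and (4.4, 2.5) after, so it travelled √(3.1² + 3.2²) ≈ 4.5 units.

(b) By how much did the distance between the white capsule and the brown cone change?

+0.7

Before: roughly 1.4 units apart; after: 2.1. That's 0.7 units further apart.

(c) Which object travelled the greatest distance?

the blue sphere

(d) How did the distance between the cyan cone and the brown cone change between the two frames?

+1.4

The distance was about 5.5 in the first image and 6.9 in the second, so they moved 1.4 units further apart.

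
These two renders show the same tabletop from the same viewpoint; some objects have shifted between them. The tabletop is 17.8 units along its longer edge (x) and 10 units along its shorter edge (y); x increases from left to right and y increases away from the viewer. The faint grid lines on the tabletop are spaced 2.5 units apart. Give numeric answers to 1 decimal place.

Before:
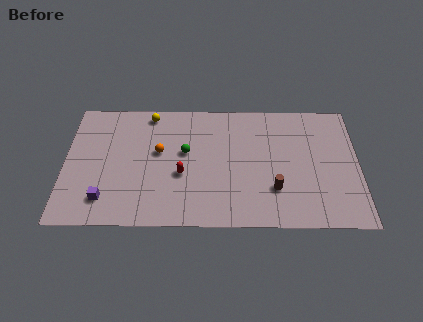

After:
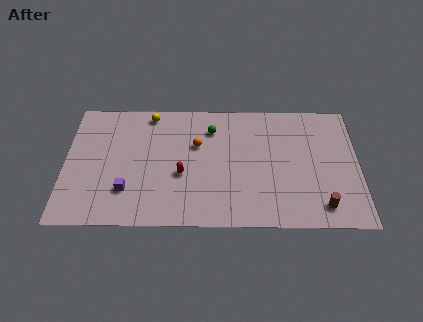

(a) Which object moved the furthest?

the brown cylinder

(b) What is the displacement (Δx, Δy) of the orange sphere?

(2.3, 0.6)

The orange sphere was at about (5.7, 5.8) and moved to about (8.0, 6.4).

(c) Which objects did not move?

the yellow sphere and the red capsule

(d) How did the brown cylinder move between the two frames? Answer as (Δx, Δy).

(2.8, -1.3)

The brown cylinder started near (12.7, 2.9) and ended near (15.5, 1.6).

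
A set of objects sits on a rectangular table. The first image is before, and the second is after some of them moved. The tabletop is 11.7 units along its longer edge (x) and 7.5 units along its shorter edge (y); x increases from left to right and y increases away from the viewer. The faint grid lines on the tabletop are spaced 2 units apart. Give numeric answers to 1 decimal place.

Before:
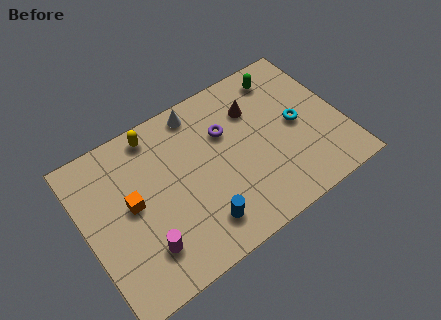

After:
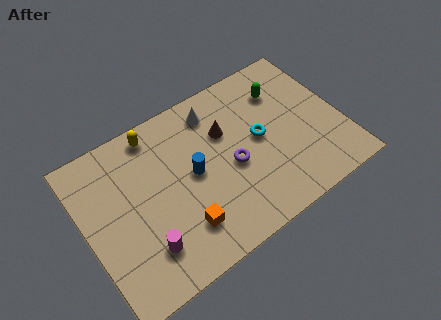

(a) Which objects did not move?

the yellow capsule and the magenta cylinder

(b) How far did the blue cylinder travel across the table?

2.4

The blue cylinder was near (4.8, 1.5) before and (4.9, 3.9) after, so it travelled √(0.1² + 2.4²) ≈ 2.4 units.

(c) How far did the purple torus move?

1.7

The purple torus moved from about (6.6, 5.0) to (6.6, 3.3), a distance of √(0.0² + 1.7²) ≈ 1.7.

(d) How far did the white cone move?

0.8

The white cone was near (5.6, 6.6) before and (6.3, 6.2) after, so it travelled √(0.7² + 0.4²) ≈ 0.8 units.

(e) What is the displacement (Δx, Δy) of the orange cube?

(1.9, -2.2)

The orange cube was at about (2.1, 4.0) and moved to about (4.0, 1.8).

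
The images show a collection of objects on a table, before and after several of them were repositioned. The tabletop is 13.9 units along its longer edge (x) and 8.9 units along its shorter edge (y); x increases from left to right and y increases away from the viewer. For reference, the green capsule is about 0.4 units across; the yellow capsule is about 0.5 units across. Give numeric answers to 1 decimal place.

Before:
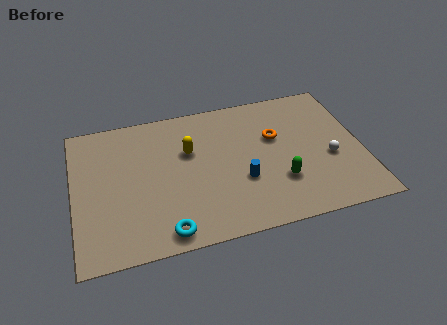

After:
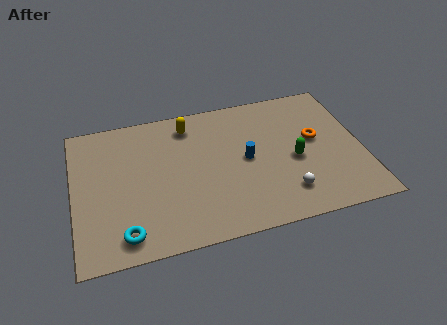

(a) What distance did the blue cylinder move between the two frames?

1.3

The blue cylinder was near (8.0, 3.2) before and (8.3, 4.5) after, so it travelled √(0.3² + 1.3²) ≈ 1.3 units.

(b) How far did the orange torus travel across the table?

2.0

From (9.8, 5.6) to (11.7, 5.0), the orange torus covered √(1.9² + 0.6²) ≈ 2.0 units.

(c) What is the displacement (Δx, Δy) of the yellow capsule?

(0.1, 1.7)

From the two frames, the yellow capsule sits at roughly (5.6, 5.7) before and (5.7, 7.4) after.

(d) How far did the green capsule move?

1.4

The green capsule was near (9.8, 2.7) before and (10.6, 3.9) after, so it travelled √(0.8² + 1.2²) ≈ 1.4 units.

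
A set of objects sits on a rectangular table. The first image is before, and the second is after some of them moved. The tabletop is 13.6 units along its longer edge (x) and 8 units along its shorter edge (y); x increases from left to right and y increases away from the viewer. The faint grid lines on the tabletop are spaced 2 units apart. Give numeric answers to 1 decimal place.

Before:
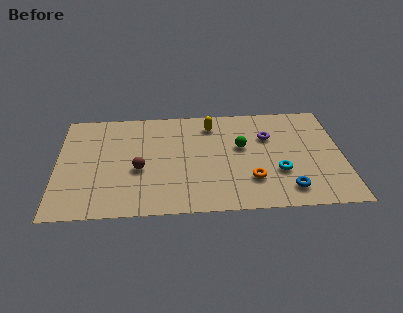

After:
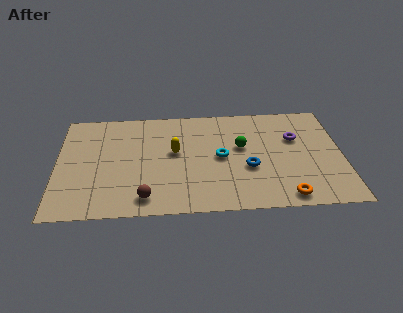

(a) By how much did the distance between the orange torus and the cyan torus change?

+2.9

The distance was about 1.4 in the first image and 4.3 in the second, so they moved 2.9 units further apart.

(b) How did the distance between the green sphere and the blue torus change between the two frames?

-2.3

Before: roughly 3.9 units apart; after: 1.6. That's 2.3 units closer together.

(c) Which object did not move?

the green sphere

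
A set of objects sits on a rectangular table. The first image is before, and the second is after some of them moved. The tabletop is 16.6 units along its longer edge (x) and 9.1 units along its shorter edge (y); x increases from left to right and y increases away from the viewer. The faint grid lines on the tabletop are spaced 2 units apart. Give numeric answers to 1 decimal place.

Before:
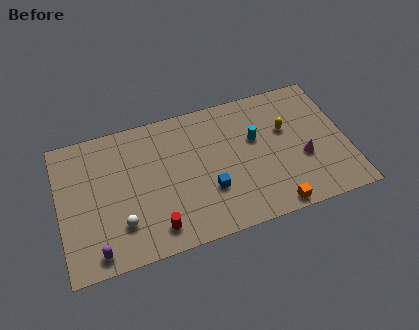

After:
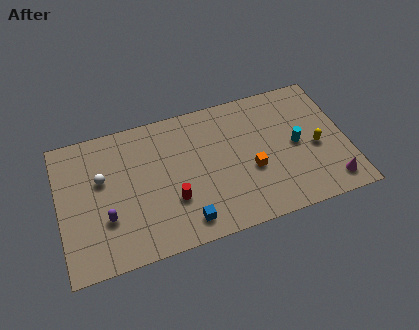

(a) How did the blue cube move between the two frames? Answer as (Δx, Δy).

(-1.5, -1.6)

The blue cube was at about (8.5, 3.0) and moved to about (7.0, 1.4).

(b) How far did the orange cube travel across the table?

3.0

The orange cube moved from about (12.0, 0.8) to (11.0, 3.6), a distance of √(1.0² + 2.8²) ≈ 3.0.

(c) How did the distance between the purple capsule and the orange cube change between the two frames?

-1.7

They were about 10.1 units apart before and 8.4 after — 1.7 units closer together.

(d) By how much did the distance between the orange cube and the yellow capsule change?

-1.2

The distance was about 5.0 in the first image and 3.8 in the second, so they moved 1.2 units closer together.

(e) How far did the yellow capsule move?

2.3

From (13.2, 5.7) to (14.8, 4.0), the yellow capsule covered √(1.6² + 1.7²) ≈ 2.3 units.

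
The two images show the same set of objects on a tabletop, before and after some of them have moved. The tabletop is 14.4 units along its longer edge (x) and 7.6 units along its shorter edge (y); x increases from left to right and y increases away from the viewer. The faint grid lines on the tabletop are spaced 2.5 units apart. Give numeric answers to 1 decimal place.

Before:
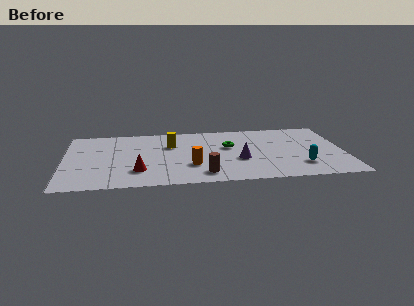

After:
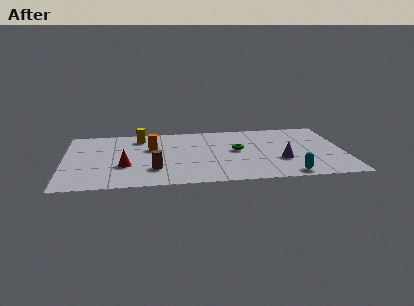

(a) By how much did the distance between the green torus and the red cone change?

+0.6

The distance was about 5.4 in the first image and 6.0 in the second, so they moved 0.6 units further apart.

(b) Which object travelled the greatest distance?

the orange cylinder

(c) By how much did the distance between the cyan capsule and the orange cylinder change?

+2.4

Before: roughly 5.6 units apart; after: 8.0. That's 2.4 units further apart.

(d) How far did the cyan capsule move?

1.3

From (12.1, 1.9) to (11.4, 0.8), the cyan capsule covered √(0.7² + 1.1²) ≈ 1.3 units.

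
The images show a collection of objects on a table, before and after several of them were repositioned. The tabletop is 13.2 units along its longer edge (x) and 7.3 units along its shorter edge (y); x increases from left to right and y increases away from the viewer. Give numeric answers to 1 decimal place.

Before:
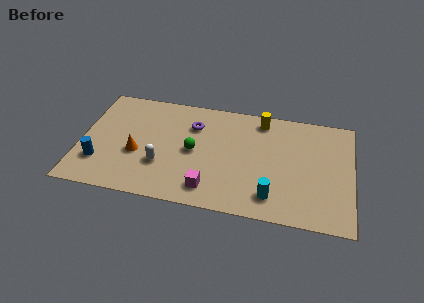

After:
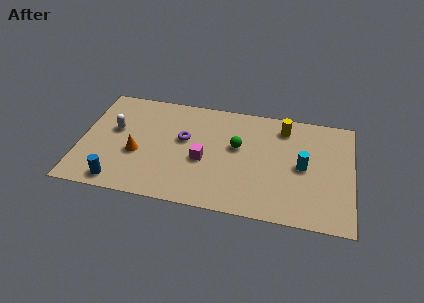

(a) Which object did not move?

the orange cone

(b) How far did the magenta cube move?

1.8

The magenta cube was near (6.4, 1.3) before and (6.0, 3.1) after, so it travelled √(0.4² + 1.8²) ≈ 1.8 units.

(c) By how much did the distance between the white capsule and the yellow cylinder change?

+2.3

The distance was about 6.1 in the first image and 8.4 in the second, so they moved 2.3 units further apart.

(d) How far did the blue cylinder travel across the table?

1.5

The blue cylinder was near (1.0, 2.0) before and (2.0, 0.9) after, so it travelled √(1.0² + 1.1²) ≈ 1.5 units.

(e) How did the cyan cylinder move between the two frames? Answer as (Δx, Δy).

(1.4, 2.2)

The cyan cylinder started near (9.4, 1.4) and ended near (10.8, 3.6).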